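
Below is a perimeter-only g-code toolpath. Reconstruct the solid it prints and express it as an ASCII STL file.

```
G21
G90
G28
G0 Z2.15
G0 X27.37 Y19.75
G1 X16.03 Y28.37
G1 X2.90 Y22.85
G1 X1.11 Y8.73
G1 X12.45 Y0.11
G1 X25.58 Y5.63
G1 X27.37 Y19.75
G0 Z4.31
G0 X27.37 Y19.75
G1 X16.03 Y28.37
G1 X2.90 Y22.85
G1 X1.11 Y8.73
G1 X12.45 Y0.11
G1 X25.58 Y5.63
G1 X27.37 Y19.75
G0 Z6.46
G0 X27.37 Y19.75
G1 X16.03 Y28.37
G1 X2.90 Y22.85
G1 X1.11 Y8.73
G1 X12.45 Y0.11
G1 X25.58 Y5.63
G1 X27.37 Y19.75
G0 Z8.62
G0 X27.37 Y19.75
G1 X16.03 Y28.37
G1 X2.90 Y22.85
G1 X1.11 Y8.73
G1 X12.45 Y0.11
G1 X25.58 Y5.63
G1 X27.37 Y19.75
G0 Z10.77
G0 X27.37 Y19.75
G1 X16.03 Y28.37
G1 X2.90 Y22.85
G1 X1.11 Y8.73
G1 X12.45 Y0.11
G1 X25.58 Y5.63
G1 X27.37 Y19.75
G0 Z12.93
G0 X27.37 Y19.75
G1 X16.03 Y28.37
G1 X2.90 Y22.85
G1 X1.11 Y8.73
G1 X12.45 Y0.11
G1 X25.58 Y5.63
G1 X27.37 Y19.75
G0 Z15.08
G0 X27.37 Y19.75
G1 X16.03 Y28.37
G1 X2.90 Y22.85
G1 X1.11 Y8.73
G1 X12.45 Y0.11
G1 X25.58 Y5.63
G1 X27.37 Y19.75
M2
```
solid part
  facet normal 0.0000 0.0000 -1.0000
    outer loop
      vertex 2.90 22.85 0.00
      vertex 16.03 28.37 0.00
      vertex 27.37 19.75 0.00
    endloop
  endfacet
  facet normal 0.0000 0.0000 -1.0000
    outer loop
      vertex 1.11 8.73 0.00
      vertex 2.90 22.85 0.00
      vertex 27.37 19.75 0.00
    endloop
  endfacet
  facet normal 0.0000 0.0000 -1.0000
    outer loop
      vertex 12.45 0.11 0.00
      vertex 1.11 8.73 0.00
      vertex 27.37 19.75 0.00
    endloop
  endfacet
  facet normal 0.0000 0.0000 -1.0000
    outer loop
      vertex 25.58 5.63 0.00
      vertex 12.45 0.11 0.00
      vertex 27.37 19.75 0.00
    endloop
  endfacet
  facet normal 0.0000 0.0000 1.0000
    outer loop
      vertex 27.37 19.75 15.08
      vertex 16.03 28.37 15.08
      vertex 2.90 22.85 15.08
    endloop
  endfacet
  facet normal 0.0000 0.0000 1.0000
    outer loop
      vertex 27.37 19.75 15.08
      vertex 2.90 22.85 15.08
      vertex 1.11 8.73 15.08
    endloop
  endfacet
  facet normal 0.0000 0.0000 1.0000
    outer loop
      vertex 27.37 19.75 15.08
      vertex 1.11 8.73 15.08
      vertex 12.45 0.11 15.08
    endloop
  endfacet
  facet normal 0.0000 0.0000 1.0000
    outer loop
      vertex 27.37 19.75 15.08
      vertex 12.45 0.11 15.08
      vertex 25.58 5.63 15.08
    endloop
  endfacet
  facet normal 0.6052 0.7961 0.0000
    outer loop
      vertex 27.37 19.75 0.00
      vertex 16.03 28.37 0.00
      vertex 16.03 28.37 15.08
    endloop
  endfacet
  facet normal 0.6052 0.7961 0.0000
    outer loop
      vertex 27.37 19.75 0.00
      vertex 16.03 28.37 15.08
      vertex 27.37 19.75 15.08
    endloop
  endfacet
  facet normal -0.3876 0.9218 0.0000
    outer loop
      vertex 16.03 28.37 0.00
      vertex 2.90 22.85 0.00
      vertex 2.90 22.85 15.08
    endloop
  endfacet
  facet normal -0.3876 0.9218 0.0000
    outer loop
      vertex 16.03 28.37 0.00
      vertex 2.90 22.85 15.08
      vertex 16.03 28.37 15.08
    endloop
  endfacet
  facet normal -0.9921 0.1258 0.0000
    outer loop
      vertex 2.90 22.85 0.00
      vertex 1.11 8.73 0.00
      vertex 1.11 8.73 15.08
    endloop
  endfacet
  facet normal -0.9921 0.1258 0.0000
    outer loop
      vertex 2.90 22.85 0.00
      vertex 1.11 8.73 15.08
      vertex 2.90 22.85 15.08
    endloop
  endfacet
  facet normal -0.6052 -0.7961 0.0000
    outer loop
      vertex 1.11 8.73 0.00
      vertex 12.45 0.11 0.00
      vertex 12.45 0.11 15.08
    endloop
  endfacet
  facet normal -0.6052 -0.7961 0.0000
    outer loop
      vertex 1.11 8.73 0.00
      vertex 12.45 0.11 15.08
      vertex 1.11 8.73 15.08
    endloop
  endfacet
  facet normal 0.3876 -0.9218 0.0000
    outer loop
      vertex 12.45 0.11 0.00
      vertex 25.58 5.63 0.00
      vertex 25.58 5.63 15.08
    endloop
  endfacet
  facet normal 0.3876 -0.9218 0.0000
    outer loop
      vertex 12.45 0.11 0.00
      vertex 25.58 5.63 15.08
      vertex 12.45 0.11 15.08
    endloop
  endfacet
  facet normal 0.9921 -0.1258 0.0000
    outer loop
      vertex 25.58 5.63 0.00
      vertex 27.37 19.75 0.00
      vertex 27.37 19.75 15.08
    endloop
  endfacet
  facet normal 0.9921 -0.1258 0.0000
    outer loop
      vertex 25.58 5.63 0.00
      vertex 27.37 19.75 15.08
      vertex 25.58 5.63 15.08
    endloop
  endfacet
endsolid part

The G0 Z moves step by Δz≈2.15 mm. Every layer's G1 loop is the same polygon, so the solid is a straight extrusion of it from z=0 to z≈15.1. Closing with flat bottom and top caps and triangulating gives 20 facets — a regular 6-sided prism (a cylinder approximated with 6 flat sides), circumscribed radius ≈ 14.2 mm, height ≈ 15.1 mm.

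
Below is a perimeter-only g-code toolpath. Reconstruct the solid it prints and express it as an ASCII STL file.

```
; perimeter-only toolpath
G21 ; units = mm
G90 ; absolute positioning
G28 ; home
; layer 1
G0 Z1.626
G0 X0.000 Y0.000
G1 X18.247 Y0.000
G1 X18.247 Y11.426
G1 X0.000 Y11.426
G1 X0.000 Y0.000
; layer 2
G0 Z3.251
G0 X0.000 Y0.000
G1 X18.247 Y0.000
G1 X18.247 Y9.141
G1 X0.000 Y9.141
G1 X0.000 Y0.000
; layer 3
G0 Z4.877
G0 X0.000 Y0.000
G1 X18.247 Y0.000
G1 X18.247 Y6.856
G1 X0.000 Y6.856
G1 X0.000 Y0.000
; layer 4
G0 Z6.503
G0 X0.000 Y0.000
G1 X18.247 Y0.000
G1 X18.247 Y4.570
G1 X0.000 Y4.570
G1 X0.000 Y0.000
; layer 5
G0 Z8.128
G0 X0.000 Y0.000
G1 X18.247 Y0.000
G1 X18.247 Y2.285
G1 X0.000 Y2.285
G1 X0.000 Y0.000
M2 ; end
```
solid part
  facet normal 0.0000 0.0000 -1.0000
    outer loop
      vertex 18.247 13.711 0.000
      vertex 18.247 0.000 0.000
      vertex 0.000 0.000 0.000
    endloop
  endfacet
  facet normal 0.0000 0.0000 -1.0000
    outer loop
      vertex 0.000 13.711 0.000
      vertex 18.247 13.711 0.000
      vertex 0.000 0.000 0.000
    endloop
  endfacet
  facet normal 0.0000 -1.0000 0.0000
    outer loop
      vertex 0.000 0.000 0.000
      vertex 18.247 0.000 0.000
      vertex 18.247 0.000 9.754
    endloop
  endfacet
  facet normal 0.0000 -1.0000 0.0000
    outer loop
      vertex 0.000 0.000 0.000
      vertex 18.247 0.000 9.754
      vertex 0.000 0.000 9.754
    endloop
  endfacet
  facet normal 0.0000 0.5797 0.8148
    outer loop
      vertex 0.000 0.000 9.754
      vertex 18.247 0.000 9.754
      vertex 18.247 13.711 0.000
    endloop
  endfacet
  facet normal 0.0000 0.5797 0.8148
    outer loop
      vertex 0.000 0.000 9.754
      vertex 18.247 13.711 0.000
      vertex 0.000 13.711 0.000
    endloop
  endfacet
  facet normal -1.0000 0.0000 0.0000
    outer loop
      vertex 0.000 0.000 9.754
      vertex 0.000 13.711 0.000
      vertex 0.000 0.000 0.000
    endloop
  endfacet
  facet normal 1.0000 0.0000 0.0000
    outer loop
      vertex 18.247 0.000 0.000
      vertex 18.247 13.711 0.000
      vertex 18.247 0.000 9.754
    endloop
  endfacet
endsolid part

The G0 Z moves step by Δz≈1.626 mm. The G1 loops shrink linearly with z, so the solid tapers from its base footprint up to z≈9.75. Closing with a flat bottom cap and the tapered top and triangulating gives 8 facets — a wedge (ramp): 18.2 × 13.7 mm base, rising to 9.75 mm along the y=0 edge and sloping linearly to z=0 at y=13.7.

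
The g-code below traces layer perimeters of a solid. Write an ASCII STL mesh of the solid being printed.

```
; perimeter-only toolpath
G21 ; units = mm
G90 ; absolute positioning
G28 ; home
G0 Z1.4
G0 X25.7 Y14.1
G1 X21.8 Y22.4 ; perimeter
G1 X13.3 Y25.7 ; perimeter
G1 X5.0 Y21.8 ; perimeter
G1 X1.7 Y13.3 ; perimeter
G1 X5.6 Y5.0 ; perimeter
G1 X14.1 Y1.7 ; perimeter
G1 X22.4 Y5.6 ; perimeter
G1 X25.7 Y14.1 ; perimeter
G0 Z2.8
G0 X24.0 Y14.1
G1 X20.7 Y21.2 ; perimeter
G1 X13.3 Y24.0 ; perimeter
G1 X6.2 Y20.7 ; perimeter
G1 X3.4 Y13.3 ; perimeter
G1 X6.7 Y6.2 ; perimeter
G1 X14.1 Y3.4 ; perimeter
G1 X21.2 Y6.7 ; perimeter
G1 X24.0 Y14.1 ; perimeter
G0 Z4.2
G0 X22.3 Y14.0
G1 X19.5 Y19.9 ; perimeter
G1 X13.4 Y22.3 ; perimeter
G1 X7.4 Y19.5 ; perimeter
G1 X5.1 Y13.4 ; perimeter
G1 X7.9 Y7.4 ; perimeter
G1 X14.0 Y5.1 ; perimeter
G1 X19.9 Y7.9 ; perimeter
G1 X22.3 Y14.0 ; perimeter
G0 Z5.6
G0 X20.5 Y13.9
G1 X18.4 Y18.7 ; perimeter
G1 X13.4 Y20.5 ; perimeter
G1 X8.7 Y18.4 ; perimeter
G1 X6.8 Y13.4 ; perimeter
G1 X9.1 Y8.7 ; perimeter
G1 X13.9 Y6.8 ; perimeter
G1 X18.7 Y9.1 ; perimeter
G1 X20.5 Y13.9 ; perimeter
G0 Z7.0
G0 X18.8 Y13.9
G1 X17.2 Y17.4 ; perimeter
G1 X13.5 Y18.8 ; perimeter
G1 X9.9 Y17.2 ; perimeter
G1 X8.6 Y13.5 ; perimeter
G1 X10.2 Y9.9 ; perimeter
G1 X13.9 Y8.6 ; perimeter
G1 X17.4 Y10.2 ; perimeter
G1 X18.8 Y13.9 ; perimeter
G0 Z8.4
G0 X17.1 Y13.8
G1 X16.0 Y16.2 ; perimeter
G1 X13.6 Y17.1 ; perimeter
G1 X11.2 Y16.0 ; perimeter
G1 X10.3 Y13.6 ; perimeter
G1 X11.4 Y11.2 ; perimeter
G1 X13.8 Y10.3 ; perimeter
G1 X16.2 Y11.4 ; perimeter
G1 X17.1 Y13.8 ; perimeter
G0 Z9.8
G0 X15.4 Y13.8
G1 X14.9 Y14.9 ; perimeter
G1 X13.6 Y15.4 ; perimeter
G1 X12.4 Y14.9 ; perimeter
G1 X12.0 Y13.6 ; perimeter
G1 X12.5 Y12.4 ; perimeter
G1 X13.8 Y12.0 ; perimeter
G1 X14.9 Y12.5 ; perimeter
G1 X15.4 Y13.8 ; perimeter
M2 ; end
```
solid part
  facet normal 0.0000 0.0000 -1.0000
    outer loop
      vertex 13.2 27.4 0.0
      vertex 23.0 23.7 0.0
      vertex 27.4 14.2 0.0
    endloop
  endfacet
  facet normal 0.0000 0.0000 -1.0000
    outer loop
      vertex 3.7 23.0 0.0
      vertex 13.2 27.4 0.0
      vertex 27.4 14.2 0.0
    endloop
  endfacet
  facet normal 0.0000 0.0000 -1.0000
    outer loop
      vertex 0.0 13.2 0.0
      vertex 3.7 23.0 0.0
      vertex 27.4 14.2 0.0
    endloop
  endfacet
  facet normal 0.0000 0.0000 -1.0000
    outer loop
      vertex 4.4 3.7 0.0
      vertex 0.0 13.2 0.0
      vertex 27.4 14.2 0.0
    endloop
  endfacet
  facet normal 0.0000 0.0000 -1.0000
    outer loop
      vertex 14.2 0.0 0.0
      vertex 4.4 3.7 0.0
      vertex 27.4 14.2 0.0
    endloop
  endfacet
  facet normal 0.0000 0.0000 -1.0000
    outer loop
      vertex 23.7 4.4 0.0
      vertex 14.2 0.0 0.0
      vertex 27.4 14.2 0.0
    endloop
  endfacet
  facet normal 0.6017 0.2787 0.7485
    outer loop
      vertex 27.4 14.2 0.0
      vertex 23.0 23.7 0.0
      vertex 13.7 13.7 11.2
    endloop
  endfacet
  facet normal 0.2342 0.6204 0.7485
    outer loop
      vertex 23.0 23.7 0.0
      vertex 13.2 27.4 0.0
      vertex 13.7 13.7 11.2
    endloop
  endfacet
  facet normal -0.2787 0.6017 0.7485
    outer loop
      vertex 13.2 27.4 0.0
      vertex 3.7 23.0 0.0
      vertex 13.7 13.7 11.2
    endloop
  endfacet
  facet normal -0.6204 0.2342 0.7485
    outer loop
      vertex 3.7 23.0 0.0
      vertex 0.0 13.2 0.0
      vertex 13.7 13.7 11.2
    endloop
  endfacet
  facet normal -0.6017 -0.2787 0.7485
    outer loop
      vertex 0.0 13.2 0.0
      vertex 4.4 3.7 0.0
      vertex 13.7 13.7 11.2
    endloop
  endfacet
  facet normal -0.2342 -0.6204 0.7485
    outer loop
      vertex 4.4 3.7 0.0
      vertex 14.2 0.0 0.0
      vertex 13.7 13.7 11.2
    endloop
  endfacet
  facet normal 0.2787 -0.6017 0.7485
    outer loop
      vertex 14.2 0.0 0.0
      vertex 23.7 4.4 0.0
      vertex 13.7 13.7 11.2
    endloop
  endfacet
  facet normal 0.6204 -0.2342 0.7485
    outer loop
      vertex 23.7 4.4 0.0
      vertex 27.4 14.2 0.0
      vertex 13.7 13.7 11.2
    endloop
  endfacet
endsolid part

The G0 Z moves step by Δz≈1.4 mm. The G1 loops shrink linearly with z, so the solid tapers from its base footprint up to z≈11.2. Closing with a flat bottom cap and the tapered top and triangulating gives 14 facets — a regular 8-sided pyramid, base circumscribed radius ≈ 13.7 mm, apex at z ≈ 11.2 mm.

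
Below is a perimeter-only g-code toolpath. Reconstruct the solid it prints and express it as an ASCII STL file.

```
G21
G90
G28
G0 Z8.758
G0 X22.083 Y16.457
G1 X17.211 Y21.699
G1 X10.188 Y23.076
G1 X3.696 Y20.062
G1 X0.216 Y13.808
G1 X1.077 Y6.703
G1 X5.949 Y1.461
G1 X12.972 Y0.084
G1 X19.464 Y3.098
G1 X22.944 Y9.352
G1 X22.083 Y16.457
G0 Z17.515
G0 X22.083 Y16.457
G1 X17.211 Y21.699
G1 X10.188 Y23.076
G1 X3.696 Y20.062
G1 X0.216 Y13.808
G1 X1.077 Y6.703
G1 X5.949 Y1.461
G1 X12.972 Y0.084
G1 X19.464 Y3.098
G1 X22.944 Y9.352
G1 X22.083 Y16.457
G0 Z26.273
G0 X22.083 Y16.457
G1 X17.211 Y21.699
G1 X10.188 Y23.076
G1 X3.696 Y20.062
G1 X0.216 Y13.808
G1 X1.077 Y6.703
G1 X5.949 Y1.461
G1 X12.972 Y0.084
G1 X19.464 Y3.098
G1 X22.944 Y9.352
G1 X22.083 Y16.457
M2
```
solid part
  facet normal 0.0000 0.0000 -1.0000
    outer loop
      vertex 10.188 23.076 0.000
      vertex 17.211 21.699 0.000
      vertex 22.083 16.457 0.000
    endloop
  endfacet
  facet normal 0.0000 0.0000 -1.0000
    outer loop
      vertex 3.696 20.062 0.000
      vertex 10.188 23.076 0.000
      vertex 22.083 16.457 0.000
    endloop
  endfacet
  facet normal 0.0000 0.0000 -1.0000
    outer loop
      vertex 0.216 13.808 0.000
      vertex 3.696 20.062 0.000
      vertex 22.083 16.457 0.000
    endloop
  endfacet
  facet normal 0.0000 0.0000 -1.0000
    outer loop
      vertex 1.077 6.703 0.000
      vertex 0.216 13.808 0.000
      vertex 22.083 16.457 0.000
    endloop
  endfacet
  facet normal 0.0000 0.0000 -1.0000
    outer loop
      vertex 5.949 1.461 0.000
      vertex 1.077 6.703 0.000
      vertex 22.083 16.457 0.000
    endloop
  endfacet
  facet normal 0.0000 0.0000 -1.0000
    outer loop
      vertex 12.972 0.084 0.000
      vertex 5.949 1.461 0.000
      vertex 22.083 16.457 0.000
    endloop
  endfacet
  facet normal 0.0000 0.0000 -1.0000
    outer loop
      vertex 19.464 3.098 0.000
      vertex 12.972 0.084 0.000
      vertex 22.083 16.457 0.000
    endloop
  endfacet
  facet normal 0.0000 0.0000 -1.0000
    outer loop
      vertex 22.944 9.352 0.000
      vertex 19.464 3.098 0.000
      vertex 22.083 16.457 0.000
    endloop
  endfacet
  facet normal 0.0000 0.0000 1.0000
    outer loop
      vertex 22.083 16.457 26.273
      vertex 17.211 21.699 26.273
      vertex 10.188 23.076 26.273
    endloop
  endfacet
  facet normal 0.0000 0.0000 1.0000
    outer loop
      vertex 22.083 16.457 26.273
      vertex 10.188 23.076 26.273
      vertex 3.696 20.062 26.273
    endloop
  endfacet
  facet normal 0.0000 0.0000 1.0000
    outer loop
      vertex 22.083 16.457 26.273
      vertex 3.696 20.062 26.273
      vertex 0.216 13.808 26.273
    endloop
  endfacet
  facet normal 0.0000 0.0000 1.0000
    outer loop
      vertex 22.083 16.457 26.273
      vertex 0.216 13.808 26.273
      vertex 1.077 6.703 26.273
    endloop
  endfacet
  facet normal 0.0000 0.0000 1.0000
    outer loop
      vertex 22.083 16.457 26.273
      vertex 1.077 6.703 26.273
      vertex 5.949 1.461 26.273
    endloop
  endfacet
  facet normal 0.0000 0.0000 1.0000
    outer loop
      vertex 22.083 16.457 26.273
      vertex 5.949 1.461 26.273
      vertex 12.972 0.084 26.273
    endloop
  endfacet
  facet normal 0.0000 0.0000 1.0000
    outer loop
      vertex 22.083 16.457 26.273
      vertex 12.972 0.084 26.273
      vertex 19.464 3.098 26.273
    endloop
  endfacet
  facet normal 0.0000 0.0000 1.0000
    outer loop
      vertex 22.083 16.457 26.273
      vertex 19.464 3.098 26.273
      vertex 22.944 9.352 26.273
    endloop
  endfacet
  facet normal 0.7325 0.6808 0.0000
    outer loop
      vertex 22.083 16.457 0.000
      vertex 17.211 21.699 0.000
      vertex 17.211 21.699 26.273
    endloop
  endfacet
  facet normal 0.7325 0.6808 0.0000
    outer loop
      vertex 22.083 16.457 0.000
      vertex 17.211 21.699 26.273
      vertex 22.083 16.457 26.273
    endloop
  endfacet
  facet normal 0.1924 0.9813 0.0000
    outer loop
      vertex 17.211 21.699 0.000
      vertex 10.188 23.076 0.000
      vertex 10.188 23.076 26.273
    endloop
  endfacet
  facet normal 0.1924 0.9813 0.0000
    outer loop
      vertex 17.211 21.699 0.000
      vertex 10.188 23.076 26.273
      vertex 17.211 21.699 26.273
    endloop
  endfacet
  facet normal -0.4211 0.9070 0.0000
    outer loop
      vertex 10.188 23.076 0.000
      vertex 3.696 20.062 0.000
      vertex 3.696 20.062 26.273
    endloop
  endfacet
  facet normal -0.4211 0.9070 0.0000
    outer loop
      vertex 10.188 23.076 0.000
      vertex 3.696 20.062 26.273
      vertex 10.188 23.076 26.273
    endloop
  endfacet
  facet normal -0.8738 0.4862 0.0000
    outer loop
      vertex 3.696 20.062 0.000
      vertex 0.216 13.808 0.000
      vertex 0.216 13.808 26.273
    endloop
  endfacet
  facet normal -0.8738 0.4862 0.0000
    outer loop
      vertex 3.696 20.062 0.000
      vertex 0.216 13.808 26.273
      vertex 3.696 20.062 26.273
    endloop
  endfacet
  facet normal -0.9927 -0.1203 0.0000
    outer loop
      vertex 0.216 13.808 0.000
      vertex 1.077 6.703 0.000
      vertex 1.077 6.703 26.273
    endloop
  endfacet
  facet normal -0.9927 -0.1203 0.0000
    outer loop
      vertex 0.216 13.808 0.000
      vertex 1.077 6.703 26.273
      vertex 0.216 13.808 26.273
    endloop
  endfacet
  facet normal -0.7325 -0.6808 0.0000
    outer loop
      vertex 1.077 6.703 0.000
      vertex 5.949 1.461 0.000
      vertex 5.949 1.461 26.273
    endloop
  endfacet
  facet normal -0.7325 -0.6808 0.0000
    outer loop
      vertex 1.077 6.703 0.000
      vertex 5.949 1.461 26.273
      vertex 1.077 6.703 26.273
    endloop
  endfacet
  facet normal -0.1924 -0.9813 0.0000
    outer loop
      vertex 5.949 1.461 0.000
      vertex 12.972 0.084 0.000
      vertex 12.972 0.084 26.273
    endloop
  endfacet
  facet normal -0.1924 -0.9813 0.0000
    outer loop
      vertex 5.949 1.461 0.000
      vertex 12.972 0.084 26.273
      vertex 5.949 1.461 26.273
    endloop
  endfacet
  facet normal 0.4211 -0.9070 0.0000
    outer loop
      vertex 12.972 0.084 0.000
      vertex 19.464 3.098 0.000
      vertex 19.464 3.098 26.273
    endloop
  endfacet
  facet normal 0.4211 -0.9070 0.0000
    outer loop
      vertex 12.972 0.084 0.000
      vertex 19.464 3.098 26.273
      vertex 12.972 0.084 26.273
    endloop
  endfacet
  facet normal 0.8738 -0.4862 0.0000
    outer loop
      vertex 19.464 3.098 0.000
      vertex 22.944 9.352 0.000
      vertex 22.944 9.352 26.273
    endloop
  endfacet
  facet normal 0.8738 -0.4862 0.0000
    outer loop
      vertex 19.464 3.098 0.000
      vertex 22.944 9.352 26.273
      vertex 19.464 3.098 26.273
    endloop
  endfacet
  facet normal 0.9927 0.1203 0.0000
    outer loop
      vertex 22.944 9.352 0.000
      vertex 22.083 16.457 0.000
      vertex 22.083 16.457 26.273
    endloop
  endfacet
  facet normal 0.9927 0.1203 0.0000
    outer loop
      vertex 22.944 9.352 0.000
      vertex 22.083 16.457 26.273
      vertex 22.944 9.352 26.273
    endloop
  endfacet
endsolid part

The G0 Z moves step by Δz≈8.758 mm. Every layer's G1 loop is the same polygon, so the solid is a straight extrusion of it from z=0 to z≈26.3. Closing with flat bottom and top caps and triangulating gives 36 facets — a regular 10-sided prism (a cylinder approximated with 10 flat sides), circumscribed radius ≈ 11.6 mm, height ≈ 26.3 mm.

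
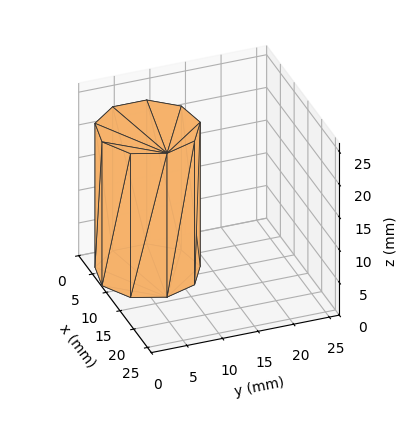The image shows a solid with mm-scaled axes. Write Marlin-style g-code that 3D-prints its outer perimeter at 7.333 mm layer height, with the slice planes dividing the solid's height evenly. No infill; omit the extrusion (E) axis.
Reading the render: the shape is a regular 9-sided prism (a cylinder approximated with 9 flat sides), circumscribed radius ≈ 7 mm, height ≈ 22 mm (dimensions read to the nearest mm from the axis ticks). For the g-code, the solid's height is divided into equal slices at the stated Δz and each level perimeter traced with G1 moves after a G0 lift.

; perimeter-only toolpath
G21 ; units = mm
G90 ; absolute positioning
G28 ; home
; layer 1
G0 Z7.333
G0 X14.000 Y7.000
G1 X12.362 Y11.500
G1 X8.216 Y13.894
G1 X3.500 Y13.062
G1 X0.422 Y9.394
G1 X0.422 Y4.606
G1 X3.500 Y0.938
G1 X8.216 Y0.106
G1 X12.362 Y2.500
G1 X14.000 Y7.000
; layer 2
G0 Z14.667
G0 X14.000 Y7.000
G1 X12.362 Y11.500
G1 X8.216 Y13.894
G1 X3.500 Y13.062
G1 X0.422 Y9.394
G1 X0.422 Y4.606
G1 X3.500 Y0.938
G1 X8.216 Y0.106
G1 X12.362 Y2.500
G1 X14.000 Y7.000
; layer 3
G0 Z22.000
G0 X14.000 Y7.000
G1 X12.362 Y11.500
G1 X8.216 Y13.894
G1 X3.500 Y13.062
G1 X0.422 Y9.394
G1 X0.422 Y4.606
G1 X3.500 Y0.938
G1 X8.216 Y0.106
G1 X12.362 Y2.500
G1 X14.000 Y7.000
M2 ; end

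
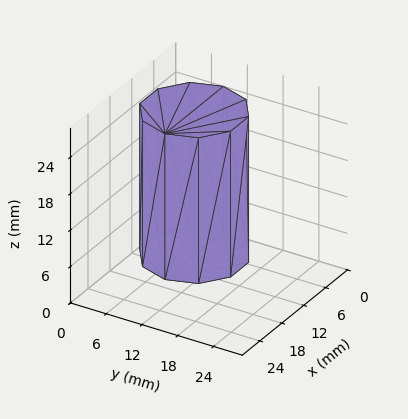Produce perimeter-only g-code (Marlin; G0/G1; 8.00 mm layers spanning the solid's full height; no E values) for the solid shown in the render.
Reading the render: the shape is a regular 10-sided prism (a cylinder approximated with 10 flat sides), circumscribed radius ≈ 8 mm, height ≈ 24 mm (dimensions read to the nearest mm from the axis ticks). For the g-code, the solid's height is divided into equal slices at the stated Δz and each level perimeter traced with G1 moves after a G0 lift.

; perimeter-only toolpath
G21 ; units = mm
G90 ; absolute positioning
G28 ; home
; layer 1
G0 Z8.00
G0 X16.00 Y8.00
G1 X14.47 Y12.70
G1 X10.47 Y15.61
G1 X5.53 Y15.61
G1 X1.53 Y12.70
G1 X0.00 Y8.00
G1 X1.53 Y3.30
G1 X5.53 Y0.39
G1 X10.47 Y0.39
G1 X14.47 Y3.30
G1 X16.00 Y8.00
; layer 2
G0 Z16.00
G0 X16.00 Y8.00
G1 X14.47 Y12.70
G1 X10.47 Y15.61
G1 X5.53 Y15.61
G1 X1.53 Y12.70
G1 X0.00 Y8.00
G1 X1.53 Y3.30
G1 X5.53 Y0.39
G1 X10.47 Y0.39
G1 X14.47 Y3.30
G1 X16.00 Y8.00
; layer 3
G0 Z24.00
G0 X16.00 Y8.00
G1 X14.47 Y12.70
G1 X10.47 Y15.61
G1 X5.53 Y15.61
G1 X1.53 Y12.70
G1 X0.00 Y8.00
G1 X1.53 Y3.30
G1 X5.53 Y0.39
G1 X10.47 Y0.39
G1 X14.47 Y3.30
G1 X16.00 Y8.00
M2 ; end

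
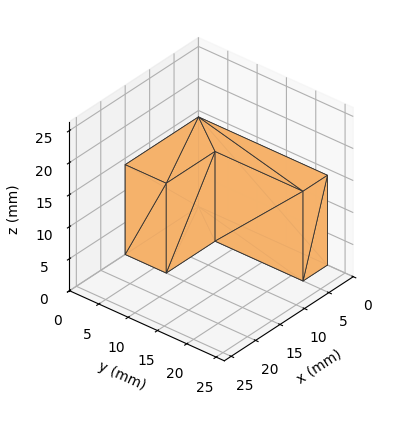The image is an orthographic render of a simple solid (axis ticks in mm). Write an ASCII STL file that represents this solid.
Reading the render: the shape is an L-shaped prism: outer 15 × 22 mm, arm thicknesses ≈ 7 mm (horizontal) and 5 mm (vertical), extruded 14 mm in z (dimensions read to the nearest mm from the axis ticks). For the STL, each face is triangulated and given an outward normal.

solid part
  facet normal 0.0000 0.0000 -1.0000
    outer loop
      vertex 15.00 7.00 0.00
      vertex 15.00 0.00 0.00
      vertex 0.00 0.00 0.00
    endloop
  endfacet
  facet normal 0.0000 0.0000 -1.0000
    outer loop
      vertex 5.00 7.00 0.00
      vertex 15.00 7.00 0.00
      vertex 0.00 0.00 0.00
    endloop
  endfacet
  facet normal 0.0000 0.0000 -1.0000
    outer loop
      vertex 5.00 22.00 0.00
      vertex 5.00 7.00 0.00
      vertex 0.00 0.00 0.00
    endloop
  endfacet
  facet normal 0.0000 0.0000 -1.0000
    outer loop
      vertex 0.00 22.00 0.00
      vertex 5.00 22.00 0.00
      vertex 0.00 0.00 0.00
    endloop
  endfacet
  facet normal 0.0000 0.0000 1.0000
    outer loop
      vertex 0.00 0.00 14.00
      vertex 15.00 0.00 14.00
      vertex 15.00 7.00 14.00
    endloop
  endfacet
  facet normal 0.0000 0.0000 1.0000
    outer loop
      vertex 0.00 0.00 14.00
      vertex 15.00 7.00 14.00
      vertex 5.00 7.00 14.00
    endloop
  endfacet
  facet normal 0.0000 0.0000 1.0000
    outer loop
      vertex 0.00 0.00 14.00
      vertex 5.00 7.00 14.00
      vertex 5.00 22.00 14.00
    endloop
  endfacet
  facet normal 0.0000 0.0000 1.0000
    outer loop
      vertex 0.00 0.00 14.00
      vertex 5.00 22.00 14.00
      vertex 0.00 22.00 14.00
    endloop
  endfacet
  facet normal 0.0000 -1.0000 0.0000
    outer loop
      vertex 0.00 0.00 0.00
      vertex 15.00 0.00 0.00
      vertex 15.00 0.00 14.00
    endloop
  endfacet
  facet normal 0.0000 -1.0000 0.0000
    outer loop
      vertex 0.00 0.00 0.00
      vertex 15.00 0.00 14.00
      vertex 0.00 0.00 14.00
    endloop
  endfacet
  facet normal 1.0000 0.0000 0.0000
    outer loop
      vertex 15.00 0.00 0.00
      vertex 15.00 7.00 0.00
      vertex 15.00 7.00 14.00
    endloop
  endfacet
  facet normal 1.0000 0.0000 0.0000
    outer loop
      vertex 15.00 0.00 0.00
      vertex 15.00 7.00 14.00
      vertex 15.00 0.00 14.00
    endloop
  endfacet
  facet normal 0.0000 1.0000 0.0000
    outer loop
      vertex 15.00 7.00 0.00
      vertex 5.00 7.00 0.00
      vertex 5.00 7.00 14.00
    endloop
  endfacet
  facet normal 0.0000 1.0000 0.0000
    outer loop
      vertex 15.00 7.00 0.00
      vertex 5.00 7.00 14.00
      vertex 15.00 7.00 14.00
    endloop
  endfacet
  facet normal 1.0000 0.0000 0.0000
    outer loop
      vertex 5.00 7.00 0.00
      vertex 5.00 22.00 0.00
      vertex 5.00 22.00 14.00
    endloop
  endfacet
  facet normal 1.0000 0.0000 0.0000
    outer loop
      vertex 5.00 7.00 0.00
      vertex 5.00 22.00 14.00
      vertex 5.00 7.00 14.00
    endloop
  endfacet
  facet normal 0.0000 1.0000 0.0000
    outer loop
      vertex 5.00 22.00 0.00
      vertex 0.00 22.00 0.00
      vertex 0.00 22.00 14.00
    endloop
  endfacet
  facet normal 0.0000 1.0000 0.0000
    outer loop
      vertex 5.00 22.00 0.00
      vertex 0.00 22.00 14.00
      vertex 5.00 22.00 14.00
    endloop
  endfacet
  facet normal -1.0000 0.0000 0.0000
    outer loop
      vertex 0.00 22.00 0.00
      vertex 0.00 0.00 0.00
      vertex 0.00 0.00 14.00
    endloop
  endfacet
  facet normal -1.0000 0.0000 0.0000
    outer loop
      vertex 0.00 22.00 0.00
      vertex 0.00 0.00 14.00
      vertex 0.00 22.00 14.00
    endloop
  endfacet
endsolid part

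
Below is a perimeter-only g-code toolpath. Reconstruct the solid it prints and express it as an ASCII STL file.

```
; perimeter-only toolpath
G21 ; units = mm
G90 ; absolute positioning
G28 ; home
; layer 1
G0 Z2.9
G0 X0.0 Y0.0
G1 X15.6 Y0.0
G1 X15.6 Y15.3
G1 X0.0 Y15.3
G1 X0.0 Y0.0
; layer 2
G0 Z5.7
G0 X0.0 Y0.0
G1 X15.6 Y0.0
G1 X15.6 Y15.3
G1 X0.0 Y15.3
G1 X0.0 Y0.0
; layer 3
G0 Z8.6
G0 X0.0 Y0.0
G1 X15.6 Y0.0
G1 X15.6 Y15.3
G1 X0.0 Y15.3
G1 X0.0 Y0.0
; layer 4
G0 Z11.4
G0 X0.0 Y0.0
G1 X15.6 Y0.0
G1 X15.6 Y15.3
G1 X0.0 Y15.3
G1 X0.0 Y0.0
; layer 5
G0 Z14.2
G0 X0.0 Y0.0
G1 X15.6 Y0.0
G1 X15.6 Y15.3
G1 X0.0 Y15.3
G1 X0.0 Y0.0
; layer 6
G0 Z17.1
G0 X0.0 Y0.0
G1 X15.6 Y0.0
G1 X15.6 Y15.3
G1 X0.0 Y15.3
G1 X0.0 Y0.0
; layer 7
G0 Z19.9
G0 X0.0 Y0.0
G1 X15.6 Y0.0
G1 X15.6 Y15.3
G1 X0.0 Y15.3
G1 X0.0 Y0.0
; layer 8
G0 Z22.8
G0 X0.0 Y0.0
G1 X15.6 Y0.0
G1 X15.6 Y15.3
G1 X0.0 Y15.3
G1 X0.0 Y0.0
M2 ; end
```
solid part
  facet normal 0.0000 0.0000 -1.0000
    outer loop
      vertex 15.6 15.3 0.0
      vertex 15.6 0.0 0.0
      vertex 0.0 0.0 0.0
    endloop
  endfacet
  facet normal 0.0000 0.0000 -1.0000
    outer loop
      vertex 0.0 15.3 0.0
      vertex 15.6 15.3 0.0
      vertex 0.0 0.0 0.0
    endloop
  endfacet
  facet normal 0.0000 0.0000 1.0000
    outer loop
      vertex 0.0 0.0 22.8
      vertex 15.6 0.0 22.8
      vertex 15.6 15.3 22.8
    endloop
  endfacet
  facet normal 0.0000 0.0000 1.0000
    outer loop
      vertex 0.0 0.0 22.8
      vertex 15.6 15.3 22.8
      vertex 0.0 15.3 22.8
    endloop
  endfacet
  facet normal 0.0000 -1.0000 0.0000
    outer loop
      vertex 0.0 0.0 0.0
      vertex 15.6 0.0 0.0
      vertex 15.6 0.0 22.8
    endloop
  endfacet
  facet normal 0.0000 -1.0000 0.0000
    outer loop
      vertex 0.0 0.0 0.0
      vertex 15.6 0.0 22.8
      vertex 0.0 0.0 22.8
    endloop
  endfacet
  facet normal 0.0000 1.0000 0.0000
    outer loop
      vertex 15.6 15.3 22.8
      vertex 15.6 15.3 0.0
      vertex 0.0 15.3 0.0
    endloop
  endfacet
  facet normal 0.0000 1.0000 0.0000
    outer loop
      vertex 0.0 15.3 22.8
      vertex 15.6 15.3 22.8
      vertex 0.0 15.3 0.0
    endloop
  endfacet
  facet normal -1.0000 0.0000 0.0000
    outer loop
      vertex 0.0 15.3 22.8
      vertex 0.0 15.3 0.0
      vertex 0.0 0.0 0.0
    endloop
  endfacet
  facet normal -1.0000 0.0000 0.0000
    outer loop
      vertex 0.0 0.0 22.8
      vertex 0.0 15.3 22.8
      vertex 0.0 0.0 0.0
    endloop
  endfacet
  facet normal 1.0000 0.0000 0.0000
    outer loop
      vertex 15.6 0.0 0.0
      vertex 15.6 15.3 0.0
      vertex 15.6 15.3 22.8
    endloop
  endfacet
  facet normal 1.0000 0.0000 0.0000
    outer loop
      vertex 15.6 0.0 0.0
      vertex 15.6 15.3 22.8
      vertex 15.6 0.0 22.8
    endloop
  endfacet
endsolid part

The G0 Z moves step by Δz≈2.9 mm. Every layer's G1 loop is the same polygon, so the solid is a straight extrusion of it from z=0 to z≈22.8. Closing with flat bottom and top caps and triangulating gives 12 facets — a rectangular box, roughly 15.6 × 15.3 mm footprint and 22.8 mm tall.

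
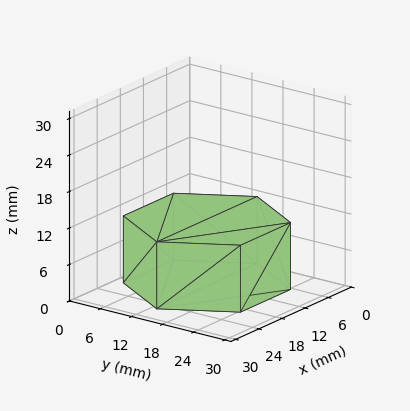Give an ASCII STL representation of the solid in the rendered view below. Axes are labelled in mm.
Reading the render: the shape is a regular 6-sided prism (a cylinder approximated with 6 flat sides), circumscribed radius ≈ 13 mm, height ≈ 11 mm (dimensions read to the nearest mm from the axis ticks). For the STL, each face is triangulated and given an outward normal.

solid part
  facet normal 0.0000 0.0000 -1.0000
    outer loop
      vertex 6.5 24.3 0.0
      vertex 19.5 24.3 0.0
      vertex 26.0 13.0 0.0
    endloop
  endfacet
  facet normal 0.0000 0.0000 -1.0000
    outer loop
      vertex 0.0 13.0 0.0
      vertex 6.5 24.3 0.0
      vertex 26.0 13.0 0.0
    endloop
  endfacet
  facet normal 0.0000 0.0000 -1.0000
    outer loop
      vertex 6.5 1.7 0.0
      vertex 0.0 13.0 0.0
      vertex 26.0 13.0 0.0
    endloop
  endfacet
  facet normal 0.0000 0.0000 -1.0000
    outer loop
      vertex 19.5 1.7 0.0
      vertex 6.5 1.7 0.0
      vertex 26.0 13.0 0.0
    endloop
  endfacet
  facet normal 0.0000 0.0000 1.0000
    outer loop
      vertex 26.0 13.0 11.0
      vertex 19.5 24.3 11.0
      vertex 6.5 24.3 11.0
    endloop
  endfacet
  facet normal 0.0000 0.0000 1.0000
    outer loop
      vertex 26.0 13.0 11.0
      vertex 6.5 24.3 11.0
      vertex 0.0 13.0 11.0
    endloop
  endfacet
  facet normal 0.0000 0.0000 1.0000
    outer loop
      vertex 26.0 13.0 11.0
      vertex 0.0 13.0 11.0
      vertex 6.5 1.7 11.0
    endloop
  endfacet
  facet normal 0.0000 0.0000 1.0000
    outer loop
      vertex 26.0 13.0 11.0
      vertex 6.5 1.7 11.0
      vertex 19.5 1.7 11.0
    endloop
  endfacet
  facet normal 0.8668 0.4986 0.0000
    outer loop
      vertex 26.0 13.0 0.0
      vertex 19.5 24.3 0.0
      vertex 19.5 24.3 11.0
    endloop
  endfacet
  facet normal 0.8668 0.4986 0.0000
    outer loop
      vertex 26.0 13.0 0.0
      vertex 19.5 24.3 11.0
      vertex 26.0 13.0 11.0
    endloop
  endfacet
  facet normal 0.0000 1.0000 0.0000
    outer loop
      vertex 19.5 24.3 0.0
      vertex 6.5 24.3 0.0
      vertex 6.5 24.3 11.0
    endloop
  endfacet
  facet normal 0.0000 1.0000 0.0000
    outer loop
      vertex 19.5 24.3 0.0
      vertex 6.5 24.3 11.0
      vertex 19.5 24.3 11.0
    endloop
  endfacet
  facet normal -0.8668 0.4986 0.0000
    outer loop
      vertex 6.5 24.3 0.0
      vertex 0.0 13.0 0.0
      vertex 0.0 13.0 11.0
    endloop
  endfacet
  facet normal -0.8668 0.4986 0.0000
    outer loop
      vertex 6.5 24.3 0.0
      vertex 0.0 13.0 11.0
      vertex 6.5 24.3 11.0
    endloop
  endfacet
  facet normal -0.8668 -0.4986 0.0000
    outer loop
      vertex 0.0 13.0 0.0
      vertex 6.5 1.7 0.0
      vertex 6.5 1.7 11.0
    endloop
  endfacet
  facet normal -0.8668 -0.4986 0.0000
    outer loop
      vertex 0.0 13.0 0.0
      vertex 6.5 1.7 11.0
      vertex 0.0 13.0 11.0
    endloop
  endfacet
  facet normal 0.0000 -1.0000 0.0000
    outer loop
      vertex 6.5 1.7 0.0
      vertex 19.5 1.7 0.0
      vertex 19.5 1.7 11.0
    endloop
  endfacet
  facet normal 0.0000 -1.0000 0.0000
    outer loop
      vertex 6.5 1.7 0.0
      vertex 19.5 1.7 11.0
      vertex 6.5 1.7 11.0
    endloop
  endfacet
  facet normal 0.8668 -0.4986 0.0000
    outer loop
      vertex 19.5 1.7 0.0
      vertex 26.0 13.0 0.0
      vertex 26.0 13.0 11.0
    endloop
  endfacet
  facet normal 0.8668 -0.4986 0.0000
    outer loop
      vertex 19.5 1.7 0.0
      vertex 26.0 13.0 11.0
      vertex 19.5 1.7 11.0
    endloop
  endfacet
endsolid part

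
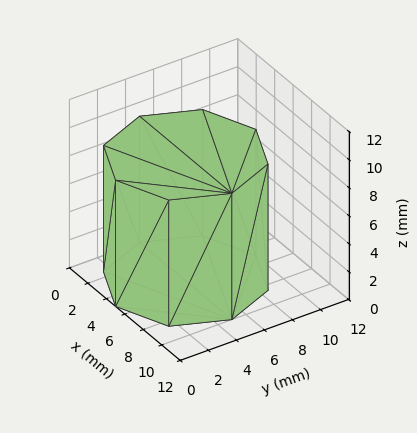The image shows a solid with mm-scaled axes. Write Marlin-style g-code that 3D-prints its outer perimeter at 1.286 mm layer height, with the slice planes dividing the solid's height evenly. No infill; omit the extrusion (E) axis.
Reading the render: the shape is a regular 8-sided prism (a cylinder approximated with 8 flat sides), circumscribed radius ≈ 5 mm, height ≈ 9 mm (dimensions read to the nearest mm from the axis ticks). For the g-code, the solid's height is divided into equal slices at the stated Δz and each level perimeter traced with G1 moves after a G0 lift.

; perimeter-only toolpath
G21 ; units = mm
G90 ; absolute positioning
G28 ; home
; layer 1
G0 Z1.286
G0 X10.000 Y5.000
G1 X8.536 Y8.536
G1 X5.000 Y10.000
G1 X1.464 Y8.536
G1 X0.000 Y5.000
G1 X1.464 Y1.464
G1 X5.000 Y0.000
G1 X8.536 Y1.464
G1 X10.000 Y5.000
; layer 2
G0 Z2.571
G0 X10.000 Y5.000
G1 X8.536 Y8.536
G1 X5.000 Y10.000
G1 X1.464 Y8.536
G1 X0.000 Y5.000
G1 X1.464 Y1.464
G1 X5.000 Y0.000
G1 X8.536 Y1.464
G1 X10.000 Y5.000
; layer 3
G0 Z3.857
G0 X10.000 Y5.000
G1 X8.536 Y8.536
G1 X5.000 Y10.000
G1 X1.464 Y8.536
G1 X0.000 Y5.000
G1 X1.464 Y1.464
G1 X5.000 Y0.000
G1 X8.536 Y1.464
G1 X10.000 Y5.000
; layer 4
G0 Z5.143
G0 X10.000 Y5.000
G1 X8.536 Y8.536
G1 X5.000 Y10.000
G1 X1.464 Y8.536
G1 X0.000 Y5.000
G1 X1.464 Y1.464
G1 X5.000 Y0.000
G1 X8.536 Y1.464
G1 X10.000 Y5.000
; layer 5
G0 Z6.429
G0 X10.000 Y5.000
G1 X8.536 Y8.536
G1 X5.000 Y10.000
G1 X1.464 Y8.536
G1 X0.000 Y5.000
G1 X1.464 Y1.464
G1 X5.000 Y0.000
G1 X8.536 Y1.464
G1 X10.000 Y5.000
; layer 6
G0 Z7.714
G0 X10.000 Y5.000
G1 X8.536 Y8.536
G1 X5.000 Y10.000
G1 X1.464 Y8.536
G1 X0.000 Y5.000
G1 X1.464 Y1.464
G1 X5.000 Y0.000
G1 X8.536 Y1.464
G1 X10.000 Y5.000
; layer 7
G0 Z9.000
G0 X10.000 Y5.000
G1 X8.536 Y8.536
G1 X5.000 Y10.000
G1 X1.464 Y8.536
G1 X0.000 Y5.000
G1 X1.464 Y1.464
G1 X5.000 Y0.000
G1 X8.536 Y1.464
G1 X10.000 Y5.000
M2 ; end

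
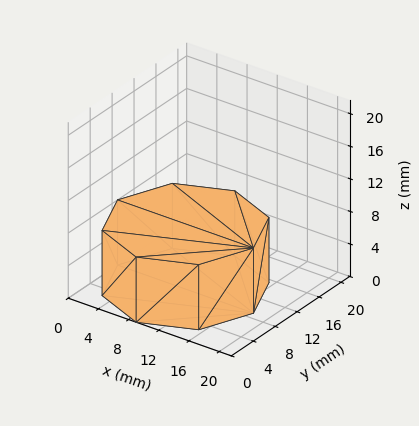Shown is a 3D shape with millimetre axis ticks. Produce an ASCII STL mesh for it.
Reading the render: the shape is a regular 8-sided prism (a cylinder approximated with 8 flat sides), circumscribed radius ≈ 9 mm, height ≈ 8 mm (dimensions read to the nearest mm from the axis ticks). For the STL, each face is triangulated and given an outward normal.

solid part
  facet normal 0.0000 0.0000 -1.0000
    outer loop
      vertex 9.0 18.0 0.0
      vertex 15.4 15.4 0.0
      vertex 18.0 9.0 0.0
    endloop
  endfacet
  facet normal 0.0000 0.0000 -1.0000
    outer loop
      vertex 2.6 15.4 0.0
      vertex 9.0 18.0 0.0
      vertex 18.0 9.0 0.0
    endloop
  endfacet
  facet normal 0.0000 0.0000 -1.0000
    outer loop
      vertex 0.0 9.0 0.0
      vertex 2.6 15.4 0.0
      vertex 18.0 9.0 0.0
    endloop
  endfacet
  facet normal 0.0000 0.0000 -1.0000
    outer loop
      vertex 2.6 2.6 0.0
      vertex 0.0 9.0 0.0
      vertex 18.0 9.0 0.0
    endloop
  endfacet
  facet normal 0.0000 0.0000 -1.0000
    outer loop
      vertex 9.0 0.0 0.0
      vertex 2.6 2.6 0.0
      vertex 18.0 9.0 0.0
    endloop
  endfacet
  facet normal 0.0000 0.0000 -1.0000
    outer loop
      vertex 15.4 2.6 0.0
      vertex 9.0 0.0 0.0
      vertex 18.0 9.0 0.0
    endloop
  endfacet
  facet normal 0.0000 0.0000 1.0000
    outer loop
      vertex 18.0 9.0 8.0
      vertex 15.4 15.4 8.0
      vertex 9.0 18.0 8.0
    endloop
  endfacet
  facet normal 0.0000 0.0000 1.0000
    outer loop
      vertex 18.0 9.0 8.0
      vertex 9.0 18.0 8.0
      vertex 2.6 15.4 8.0
    endloop
  endfacet
  facet normal 0.0000 0.0000 1.0000
    outer loop
      vertex 18.0 9.0 8.0
      vertex 2.6 15.4 8.0
      vertex 0.0 9.0 8.0
    endloop
  endfacet
  facet normal 0.0000 0.0000 1.0000
    outer loop
      vertex 18.0 9.0 8.0
      vertex 0.0 9.0 8.0
      vertex 2.6 2.6 8.0
    endloop
  endfacet
  facet normal 0.0000 0.0000 1.0000
    outer loop
      vertex 18.0 9.0 8.0
      vertex 2.6 2.6 8.0
      vertex 9.0 0.0 8.0
    endloop
  endfacet
  facet normal 0.0000 0.0000 1.0000
    outer loop
      vertex 18.0 9.0 8.0
      vertex 9.0 0.0 8.0
      vertex 15.4 2.6 8.0
    endloop
  endfacet
  facet normal 0.9265 0.3764 0.0000
    outer loop
      vertex 18.0 9.0 0.0
      vertex 15.4 15.4 0.0
      vertex 15.4 15.4 8.0
    endloop
  endfacet
  facet normal 0.9265 0.3764 0.0000
    outer loop
      vertex 18.0 9.0 0.0
      vertex 15.4 15.4 8.0
      vertex 18.0 9.0 8.0
    endloop
  endfacet
  facet normal 0.3764 0.9265 0.0000
    outer loop
      vertex 15.4 15.4 0.0
      vertex 9.0 18.0 0.0
      vertex 9.0 18.0 8.0
    endloop
  endfacet
  facet normal 0.3764 0.9265 0.0000
    outer loop
      vertex 15.4 15.4 0.0
      vertex 9.0 18.0 8.0
      vertex 15.4 15.4 8.0
    endloop
  endfacet
  facet normal -0.3764 0.9265 0.0000
    outer loop
      vertex 9.0 18.0 0.0
      vertex 2.6 15.4 0.0
      vertex 2.6 15.4 8.0
    endloop
  endfacet
  facet normal -0.3764 0.9265 0.0000
    outer loop
      vertex 9.0 18.0 0.0
      vertex 2.6 15.4 8.0
      vertex 9.0 18.0 8.0
    endloop
  endfacet
  facet normal -0.9265 0.3764 0.0000
    outer loop
      vertex 2.6 15.4 0.0
      vertex 0.0 9.0 0.0
      vertex 0.0 9.0 8.0
    endloop
  endfacet
  facet normal -0.9265 0.3764 0.0000
    outer loop
      vertex 2.6 15.4 0.0
      vertex 0.0 9.0 8.0
      vertex 2.6 15.4 8.0
    endloop
  endfacet
  facet normal -0.9265 -0.3764 0.0000
    outer loop
      vertex 0.0 9.0 0.0
      vertex 2.6 2.6 0.0
      vertex 2.6 2.6 8.0
    endloop
  endfacet
  facet normal -0.9265 -0.3764 0.0000
    outer loop
      vertex 0.0 9.0 0.0
      vertex 2.6 2.6 8.0
      vertex 0.0 9.0 8.0
    endloop
  endfacet
  facet normal -0.3764 -0.9265 0.0000
    outer loop
      vertex 2.6 2.6 0.0
      vertex 9.0 0.0 0.0
      vertex 9.0 0.0 8.0
    endloop
  endfacet
  facet normal -0.3764 -0.9265 0.0000
    outer loop
      vertex 2.6 2.6 0.0
      vertex 9.0 0.0 8.0
      vertex 2.6 2.6 8.0
    endloop
  endfacet
  facet normal 0.3764 -0.9265 0.0000
    outer loop
      vertex 9.0 0.0 0.0
      vertex 15.4 2.6 0.0
      vertex 15.4 2.6 8.0
    endloop
  endfacet
  facet normal 0.3764 -0.9265 0.0000
    outer loop
      vertex 9.0 0.0 0.0
      vertex 15.4 2.6 8.0
      vertex 9.0 0.0 8.0
    endloop
  endfacet
  facet normal 0.9265 -0.3764 0.0000
    outer loop
      vertex 15.4 2.6 0.0
      vertex 18.0 9.0 0.0
      vertex 18.0 9.0 8.0
    endloop
  endfacet
  facet normal 0.9265 -0.3764 0.0000
    outer loop
      vertex 15.4 2.6 0.0
      vertex 18.0 9.0 8.0
      vertex 15.4 2.6 8.0
    endloop
  endfacet
endsolid part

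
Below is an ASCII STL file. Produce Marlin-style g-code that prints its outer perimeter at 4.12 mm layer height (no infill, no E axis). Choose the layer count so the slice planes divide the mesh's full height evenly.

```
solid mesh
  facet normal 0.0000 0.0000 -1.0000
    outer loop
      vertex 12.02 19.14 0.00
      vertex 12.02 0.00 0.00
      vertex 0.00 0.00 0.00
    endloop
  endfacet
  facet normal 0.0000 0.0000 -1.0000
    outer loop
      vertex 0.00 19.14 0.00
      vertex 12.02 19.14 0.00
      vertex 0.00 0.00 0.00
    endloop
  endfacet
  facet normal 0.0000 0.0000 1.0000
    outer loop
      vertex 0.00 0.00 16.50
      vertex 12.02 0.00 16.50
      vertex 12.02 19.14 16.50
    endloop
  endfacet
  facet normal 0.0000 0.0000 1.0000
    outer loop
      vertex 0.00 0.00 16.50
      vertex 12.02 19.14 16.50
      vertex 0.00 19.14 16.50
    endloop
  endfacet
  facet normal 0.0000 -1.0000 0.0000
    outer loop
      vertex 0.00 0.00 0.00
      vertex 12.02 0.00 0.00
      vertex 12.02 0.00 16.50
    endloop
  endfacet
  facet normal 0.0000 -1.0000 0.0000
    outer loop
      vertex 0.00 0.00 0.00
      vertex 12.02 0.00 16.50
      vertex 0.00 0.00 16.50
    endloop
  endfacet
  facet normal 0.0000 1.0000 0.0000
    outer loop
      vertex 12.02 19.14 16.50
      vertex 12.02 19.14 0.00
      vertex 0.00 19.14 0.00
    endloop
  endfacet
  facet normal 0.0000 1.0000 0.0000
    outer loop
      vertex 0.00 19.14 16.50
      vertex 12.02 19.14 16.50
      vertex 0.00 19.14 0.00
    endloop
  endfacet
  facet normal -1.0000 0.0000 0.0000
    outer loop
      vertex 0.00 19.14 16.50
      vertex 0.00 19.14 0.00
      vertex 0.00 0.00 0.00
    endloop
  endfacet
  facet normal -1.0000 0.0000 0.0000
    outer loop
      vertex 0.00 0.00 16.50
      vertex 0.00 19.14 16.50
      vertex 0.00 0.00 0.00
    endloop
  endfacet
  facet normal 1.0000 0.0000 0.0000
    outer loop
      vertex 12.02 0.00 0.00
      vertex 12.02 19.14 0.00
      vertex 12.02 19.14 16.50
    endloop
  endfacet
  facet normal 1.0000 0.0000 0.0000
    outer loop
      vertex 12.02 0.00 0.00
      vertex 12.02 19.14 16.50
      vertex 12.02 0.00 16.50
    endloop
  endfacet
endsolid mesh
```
; perimeter-only toolpath
G21 ; units = mm
G90 ; absolute positioning
G28 ; home
; layer 1
G0 Z4.12
G0 X0.00 Y0.00
G1 X12.02 Y0.00
G1 X12.02 Y19.14
G1 X0.00 Y19.14
G1 X0.00 Y0.00
; layer 2
G0 Z8.25
G0 X0.00 Y0.00
G1 X12.02 Y0.00
G1 X12.02 Y19.14
G1 X0.00 Y19.14
G1 X0.00 Y0.00
; layer 3
G0 Z12.38
G0 X0.00 Y0.00
G1 X12.02 Y0.00
G1 X12.02 Y19.14
G1 X0.00 Y19.14
G1 X0.00 Y0.00
; layer 4
G0 Z16.50
G0 X0.00 Y0.00
G1 X12.02 Y0.00
G1 X12.02 Y19.14
G1 X0.00 Y19.14
G1 X0.00 Y0.00
M2 ; end

The solid is a rectangular box, roughly 12 × 19.1 mm footprint and 16.5 mm tall. Slicing at Δz = 4.12 mm — 4 equal slices spanning the solid's height, so layer i sits at z = i·h/4 — gives 4 non-empty perimeters. Each is a 4-segment closed polygon; G0 lifts to the layer z and rapids to the start vertex, then G1 traces the edges.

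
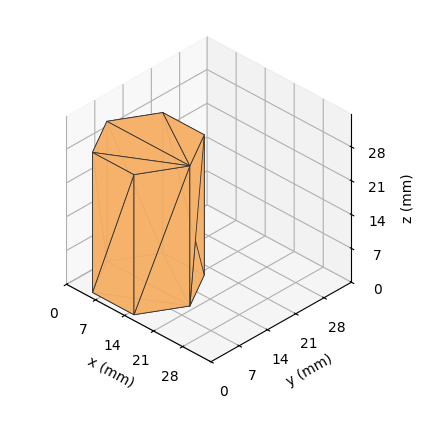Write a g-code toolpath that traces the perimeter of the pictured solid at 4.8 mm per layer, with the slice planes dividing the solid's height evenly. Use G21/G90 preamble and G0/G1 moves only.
Reading the render: the shape is a regular 6-sided prism (a cylinder approximated with 6 flat sides), circumscribed radius ≈ 10 mm, height ≈ 29 mm (dimensions read to the nearest mm from the axis ticks). For the g-code, the solid's height is divided into equal slices at the stated Δz and each level perimeter traced with G1 moves after a G0 lift.

; perimeter-only toolpath
G21 ; units = mm
G90 ; absolute positioning
G28 ; home
; layer 1
G0 Z4.8
G0 X20.0 Y10.0
G1 X15.0 Y18.7
G1 X5.0 Y18.7
G1 X0.0 Y10.0
G1 X5.0 Y1.3
G1 X15.0 Y1.3
G1 X20.0 Y10.0
; layer 2
G0 Z9.7
G0 X20.0 Y10.0
G1 X15.0 Y18.7
G1 X5.0 Y18.7
G1 X0.0 Y10.0
G1 X5.0 Y1.3
G1 X15.0 Y1.3
G1 X20.0 Y10.0
; layer 3
G0 Z14.5
G0 X20.0 Y10.0
G1 X15.0 Y18.7
G1 X5.0 Y18.7
G1 X0.0 Y10.0
G1 X5.0 Y1.3
G1 X15.0 Y1.3
G1 X20.0 Y10.0
; layer 4
G0 Z19.3
G0 X20.0 Y10.0
G1 X15.0 Y18.7
G1 X5.0 Y18.7
G1 X0.0 Y10.0
G1 X5.0 Y1.3
G1 X15.0 Y1.3
G1 X20.0 Y10.0
; layer 5
G0 Z24.2
G0 X20.0 Y10.0
G1 X15.0 Y18.7
G1 X5.0 Y18.7
G1 X0.0 Y10.0
G1 X5.0 Y1.3
G1 X15.0 Y1.3
G1 X20.0 Y10.0
; layer 6
G0 Z29.0
G0 X20.0 Y10.0
G1 X15.0 Y18.7
G1 X5.0 Y18.7
G1 X0.0 Y10.0
G1 X5.0 Y1.3
G1 X15.0 Y1.3
G1 X20.0 Y10.0
M2 ; end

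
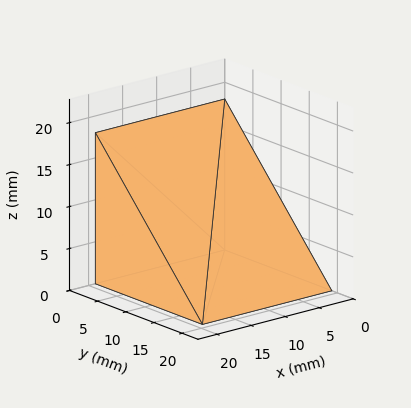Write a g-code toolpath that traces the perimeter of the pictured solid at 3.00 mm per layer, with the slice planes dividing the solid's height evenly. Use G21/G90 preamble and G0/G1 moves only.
Reading the render: the shape is a wedge (ramp): 19 × 19 mm base, rising to 18 mm along the y=0 edge and sloping linearly to z=0 at y=19 (dimensions read to the nearest mm from the axis ticks). For the g-code, the solid's height is divided into equal slices at the stated Δz and each level perimeter traced with G1 moves after a G0 lift.

; perimeter-only toolpath
G21 ; units = mm
G90 ; absolute positioning
G28 ; home
; layer 1
G0 Z3.00
G0 X0.00 Y0.00
G1 X19.00 Y0.00
G1 X19.00 Y15.83
G1 X0.00 Y15.83
G1 X0.00 Y0.00
; layer 2
G0 Z6.00
G0 X0.00 Y0.00
G1 X19.00 Y0.00
G1 X19.00 Y12.67
G1 X0.00 Y12.67
G1 X0.00 Y0.00
; layer 3
G0 Z9.00
G0 X0.00 Y0.00
G1 X19.00 Y0.00
G1 X19.00 Y9.50
G1 X0.00 Y9.50
G1 X0.00 Y0.00
; layer 4
G0 Z12.00
G0 X0.00 Y0.00
G1 X19.00 Y0.00
G1 X19.00 Y6.33
G1 X0.00 Y6.33
G1 X0.00 Y0.00
; layer 5
G0 Z15.00
G0 X0.00 Y0.00
G1 X19.00 Y0.00
G1 X19.00 Y3.17
G1 X0.00 Y3.17
G1 X0.00 Y0.00
M2 ; end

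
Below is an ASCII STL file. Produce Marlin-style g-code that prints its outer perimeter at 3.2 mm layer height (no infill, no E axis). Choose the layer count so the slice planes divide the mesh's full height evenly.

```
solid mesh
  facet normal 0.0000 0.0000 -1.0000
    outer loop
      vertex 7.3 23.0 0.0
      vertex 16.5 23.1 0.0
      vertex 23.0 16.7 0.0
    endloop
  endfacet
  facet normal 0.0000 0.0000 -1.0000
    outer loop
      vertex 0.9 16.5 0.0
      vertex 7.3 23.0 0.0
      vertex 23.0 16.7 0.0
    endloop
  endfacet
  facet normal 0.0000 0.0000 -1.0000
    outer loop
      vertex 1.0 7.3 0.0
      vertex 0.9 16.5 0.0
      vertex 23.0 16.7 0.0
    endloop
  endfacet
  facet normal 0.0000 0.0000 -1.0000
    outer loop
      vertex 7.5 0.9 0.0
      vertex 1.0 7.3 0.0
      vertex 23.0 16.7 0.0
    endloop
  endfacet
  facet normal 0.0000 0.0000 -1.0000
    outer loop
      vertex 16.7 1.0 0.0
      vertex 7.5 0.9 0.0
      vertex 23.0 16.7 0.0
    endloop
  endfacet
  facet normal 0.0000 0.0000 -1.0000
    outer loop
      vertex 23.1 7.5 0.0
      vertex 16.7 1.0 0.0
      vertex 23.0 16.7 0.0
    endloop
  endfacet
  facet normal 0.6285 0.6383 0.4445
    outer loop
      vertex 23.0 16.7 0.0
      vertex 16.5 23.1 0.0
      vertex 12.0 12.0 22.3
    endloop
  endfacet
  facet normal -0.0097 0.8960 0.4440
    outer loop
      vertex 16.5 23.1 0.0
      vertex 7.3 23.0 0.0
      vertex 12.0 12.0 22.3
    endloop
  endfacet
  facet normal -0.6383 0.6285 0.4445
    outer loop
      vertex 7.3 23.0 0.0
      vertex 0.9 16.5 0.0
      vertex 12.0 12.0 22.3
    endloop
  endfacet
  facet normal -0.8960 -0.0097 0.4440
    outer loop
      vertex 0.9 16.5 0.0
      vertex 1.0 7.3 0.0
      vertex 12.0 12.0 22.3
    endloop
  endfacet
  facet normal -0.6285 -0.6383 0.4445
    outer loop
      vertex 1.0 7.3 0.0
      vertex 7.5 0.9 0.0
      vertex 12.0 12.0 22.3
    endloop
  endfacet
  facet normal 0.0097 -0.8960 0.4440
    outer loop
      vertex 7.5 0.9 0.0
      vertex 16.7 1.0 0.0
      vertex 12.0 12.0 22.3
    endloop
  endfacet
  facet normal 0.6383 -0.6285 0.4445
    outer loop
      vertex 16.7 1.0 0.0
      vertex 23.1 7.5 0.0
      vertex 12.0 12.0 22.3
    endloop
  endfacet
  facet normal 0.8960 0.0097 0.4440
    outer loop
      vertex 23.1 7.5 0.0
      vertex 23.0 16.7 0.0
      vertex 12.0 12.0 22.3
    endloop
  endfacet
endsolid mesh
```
; perimeter-only toolpath
G21 ; units = mm
G90 ; absolute positioning
G28 ; home
; layer 1
G0 Z3.2
G0 X21.4 Y16.0
G1 X15.9 Y21.5
G1 X8.0 Y21.4
G1 X2.5 Y15.9
G1 X2.6 Y8.0
G1 X8.1 Y2.5
G1 X16.0 Y2.6
G1 X21.5 Y8.1
G1 X21.4 Y16.0
; layer 2
G0 Z6.4
G0 X19.9 Y15.4
G1 X15.2 Y19.9
G1 X8.6 Y19.9
G1 X4.1 Y15.2
G1 X4.1 Y8.6
G1 X8.8 Y4.1
G1 X15.4 Y4.1
G1 X19.9 Y8.8
G1 X19.9 Y15.4
; layer 3
G0 Z9.6
G0 X18.3 Y14.7
G1 X14.6 Y18.3
G1 X9.3 Y18.3
G1 X5.7 Y14.6
G1 X5.7 Y9.3
G1 X9.4 Y5.7
G1 X14.7 Y5.7
G1 X18.3 Y9.4
G1 X18.3 Y14.7
; layer 4
G0 Z12.7
G0 X16.7 Y14.0
G1 X13.9 Y16.8
G1 X10.0 Y16.7
G1 X7.2 Y13.9
G1 X7.3 Y10.0
G1 X10.1 Y7.2
G1 X14.0 Y7.3
G1 X16.8 Y10.1
G1 X16.7 Y14.0
; layer 5
G0 Z15.9
G0 X15.1 Y13.3
G1 X13.3 Y15.2
G1 X10.7 Y15.1
G1 X8.8 Y13.3
G1 X8.9 Y10.7
G1 X10.7 Y8.8
G1 X13.3 Y8.9
G1 X15.2 Y10.7
G1 X15.1 Y13.3
; layer 6
G0 Z19.1
G0 X13.6 Y12.7
G1 X12.6 Y13.6
G1 X11.3 Y13.6
G1 X10.4 Y12.6
G1 X10.4 Y11.3
G1 X11.4 Y10.4
G1 X12.7 Y10.4
G1 X13.6 Y11.4
G1 X13.6 Y12.7
M2 ; end

The solid is a regular 8-sided pyramid, base circumscribed radius ≈ 12 mm, apex at z ≈ 22.3 mm. Slicing at Δz = 3.2 mm — 7 equal slices spanning the solid's height, so layer i sits at z = i·h/7 — gives 6 non-empty perimeters. Each is a 8-segment closed polygon; G0 lifts to the layer z and rapids to the start vertex, then G1 traces the edges. The cross-section shrinks linearly with z (the slice at the apex is degenerate and omitted).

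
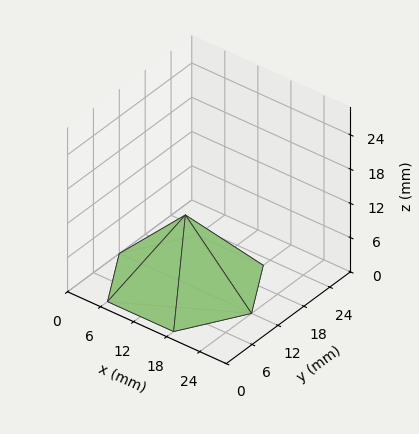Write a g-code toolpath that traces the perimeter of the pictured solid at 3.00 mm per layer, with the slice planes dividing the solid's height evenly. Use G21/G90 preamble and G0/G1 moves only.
Reading the render: the shape is a regular 6-sided pyramid, base circumscribed radius ≈ 12 mm, apex at z ≈ 12 mm (dimensions read to the nearest mm from the axis ticks). For the g-code, the solid's height is divided into equal slices at the stated Δz and each level perimeter traced with G1 moves after a G0 lift.

; perimeter-only toolpath
G21 ; units = mm
G90 ; absolute positioning
G28 ; home
; layer 1
G0 Z3.00
G0 X21.00 Y12.00
G1 X16.50 Y19.79
G1 X7.50 Y19.79
G1 X3.00 Y12.00
G1 X7.50 Y4.21
G1 X16.50 Y4.21
G1 X21.00 Y12.00
; layer 2
G0 Z6.00
G0 X18.00 Y12.00
G1 X15.00 Y17.20
G1 X9.00 Y17.20
G1 X6.00 Y12.00
G1 X9.00 Y6.80
G1 X15.00 Y6.80
G1 X18.00 Y12.00
; layer 3
G0 Z9.00
G0 X15.00 Y12.00
G1 X13.50 Y14.60
G1 X10.50 Y14.60
G1 X9.00 Y12.00
G1 X10.50 Y9.40
G1 X13.50 Y9.40
G1 X15.00 Y12.00
M2 ; end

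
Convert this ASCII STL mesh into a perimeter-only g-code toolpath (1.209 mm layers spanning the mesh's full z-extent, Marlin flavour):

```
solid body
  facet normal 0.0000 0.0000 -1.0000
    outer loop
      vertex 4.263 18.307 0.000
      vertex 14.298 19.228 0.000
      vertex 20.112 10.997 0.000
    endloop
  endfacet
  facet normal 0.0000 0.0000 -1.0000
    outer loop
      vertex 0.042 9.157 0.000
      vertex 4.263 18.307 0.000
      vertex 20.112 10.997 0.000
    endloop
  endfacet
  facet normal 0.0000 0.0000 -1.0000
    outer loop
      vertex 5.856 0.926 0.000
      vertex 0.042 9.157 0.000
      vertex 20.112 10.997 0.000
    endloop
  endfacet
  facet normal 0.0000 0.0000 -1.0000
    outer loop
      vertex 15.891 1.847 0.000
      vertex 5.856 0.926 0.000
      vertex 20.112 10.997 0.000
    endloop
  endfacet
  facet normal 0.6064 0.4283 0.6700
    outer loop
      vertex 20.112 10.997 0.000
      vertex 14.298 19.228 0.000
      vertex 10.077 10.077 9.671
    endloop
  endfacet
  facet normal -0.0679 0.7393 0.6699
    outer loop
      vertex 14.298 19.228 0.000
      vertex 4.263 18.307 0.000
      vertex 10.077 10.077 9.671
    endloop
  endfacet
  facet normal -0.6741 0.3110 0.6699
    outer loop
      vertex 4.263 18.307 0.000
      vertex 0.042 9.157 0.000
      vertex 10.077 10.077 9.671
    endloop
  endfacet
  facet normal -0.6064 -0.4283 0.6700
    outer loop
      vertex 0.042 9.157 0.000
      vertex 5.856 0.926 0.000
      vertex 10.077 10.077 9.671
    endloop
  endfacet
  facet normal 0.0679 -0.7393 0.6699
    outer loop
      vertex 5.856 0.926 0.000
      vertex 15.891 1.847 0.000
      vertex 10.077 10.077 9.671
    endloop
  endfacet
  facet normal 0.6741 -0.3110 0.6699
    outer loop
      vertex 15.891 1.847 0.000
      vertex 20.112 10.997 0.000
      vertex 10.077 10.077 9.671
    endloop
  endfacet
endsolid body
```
; perimeter-only toolpath
G21 ; units = mm
G90 ; absolute positioning
G28 ; home
; layer 1
G0 Z1.209
G0 X18.858 Y10.882
G1 X13.770 Y18.084
G1 X4.990 Y17.278
G1 X1.296 Y9.272
G1 X6.384 Y2.070
G1 X15.164 Y2.876
G1 X18.858 Y10.882
; layer 2
G0 Z2.418
G0 X17.603 Y10.767
G1 X13.243 Y16.940
G1 X5.716 Y16.249
G1 X2.551 Y9.387
G1 X6.911 Y3.214
G1 X14.438 Y3.905
G1 X17.603 Y10.767
; layer 3
G0 Z3.627
G0 X16.349 Y10.652
G1 X12.715 Y15.796
G1 X6.443 Y15.221
G1 X3.805 Y9.502
G1 X7.439 Y4.358
G1 X13.711 Y4.933
G1 X16.349 Y10.652
; layer 4
G0 Z4.835
G0 X15.095 Y10.537
G1 X12.188 Y14.652
G1 X7.170 Y14.192
G1 X5.059 Y9.617
G1 X7.966 Y5.502
G1 X12.984 Y5.962
G1 X15.095 Y10.537
; layer 5
G0 Z6.044
G0 X13.840 Y10.422
G1 X11.660 Y13.509
G1 X7.897 Y13.163
G1 X6.314 Y9.732
G1 X8.494 Y6.645
G1 X12.257 Y6.991
G1 X13.840 Y10.422
; layer 6
G0 Z7.253
G0 X12.586 Y10.307
G1 X11.132 Y12.365
G1 X8.623 Y12.134
G1 X7.568 Y9.847
G1 X9.022 Y7.789
G1 X11.530 Y8.020
G1 X12.586 Y10.307
; layer 7
G0 Z8.462
G0 X11.331 Y10.192
G1 X10.605 Y11.221
G1 X9.350 Y11.106
G1 X8.823 Y9.962
G1 X9.549 Y8.933
G1 X10.804 Y9.048
G1 X11.331 Y10.192
M2 ; end

The solid is a regular 6-sided pyramid, base circumscribed radius ≈ 10.1 mm, apex at z ≈ 9.67 mm. Slicing at Δz = 1.209 mm — 8 equal slices spanning the solid's height, so layer i sits at z = i·h/8 — gives 7 non-empty perimeters. Each is a 6-segment closed polygon; G0 lifts to the layer z and rapids to the start vertex, then G1 traces the edges. The cross-section shrinks linearly with z (the slice at the apex is degenerate and omitted).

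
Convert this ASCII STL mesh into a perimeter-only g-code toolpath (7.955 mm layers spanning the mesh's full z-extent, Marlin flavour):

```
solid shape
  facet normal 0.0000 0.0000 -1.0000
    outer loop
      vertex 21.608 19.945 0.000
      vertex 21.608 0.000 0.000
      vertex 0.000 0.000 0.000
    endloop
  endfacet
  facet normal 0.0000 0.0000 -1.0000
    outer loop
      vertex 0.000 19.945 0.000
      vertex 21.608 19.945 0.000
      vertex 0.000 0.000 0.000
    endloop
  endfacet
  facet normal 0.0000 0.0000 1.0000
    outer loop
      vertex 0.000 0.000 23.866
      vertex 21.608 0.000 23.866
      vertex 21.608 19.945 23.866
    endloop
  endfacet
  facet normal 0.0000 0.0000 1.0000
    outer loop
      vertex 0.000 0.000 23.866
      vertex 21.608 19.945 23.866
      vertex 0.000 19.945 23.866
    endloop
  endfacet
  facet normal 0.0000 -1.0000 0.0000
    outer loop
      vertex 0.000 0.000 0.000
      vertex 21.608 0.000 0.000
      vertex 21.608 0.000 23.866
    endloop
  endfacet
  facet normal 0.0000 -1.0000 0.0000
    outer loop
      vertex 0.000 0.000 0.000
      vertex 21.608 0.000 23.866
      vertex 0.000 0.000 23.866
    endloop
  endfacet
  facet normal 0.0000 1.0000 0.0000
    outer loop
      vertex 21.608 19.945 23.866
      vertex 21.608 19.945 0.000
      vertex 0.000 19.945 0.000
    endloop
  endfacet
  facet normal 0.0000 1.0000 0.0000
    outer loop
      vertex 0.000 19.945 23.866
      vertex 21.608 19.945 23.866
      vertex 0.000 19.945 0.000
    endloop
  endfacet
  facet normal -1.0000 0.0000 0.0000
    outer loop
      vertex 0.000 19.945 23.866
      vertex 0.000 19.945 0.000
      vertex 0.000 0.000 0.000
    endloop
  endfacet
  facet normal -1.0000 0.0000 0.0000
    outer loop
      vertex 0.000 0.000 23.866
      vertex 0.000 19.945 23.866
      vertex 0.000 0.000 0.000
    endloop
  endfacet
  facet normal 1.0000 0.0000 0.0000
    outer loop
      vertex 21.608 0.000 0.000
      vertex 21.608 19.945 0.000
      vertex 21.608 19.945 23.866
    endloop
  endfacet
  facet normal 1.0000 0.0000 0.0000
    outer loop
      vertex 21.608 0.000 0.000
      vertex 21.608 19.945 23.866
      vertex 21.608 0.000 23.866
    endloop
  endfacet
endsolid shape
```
; perimeter-only toolpath
G21 ; units = mm
G90 ; absolute positioning
G28 ; home
; layer 1
G0 Z7.955
G0 X0.000 Y0.000
G1 X21.608 Y0.000
G1 X21.608 Y19.945
G1 X0.000 Y19.945
G1 X0.000 Y0.000
; layer 2
G0 Z15.911
G0 X0.000 Y0.000
G1 X21.608 Y0.000
G1 X21.608 Y19.945
G1 X0.000 Y19.945
G1 X0.000 Y0.000
; layer 3
G0 Z23.866
G0 X0.000 Y0.000
G1 X21.608 Y0.000
G1 X21.608 Y19.945
G1 X0.000 Y19.945
G1 X0.000 Y0.000
M2 ; end

The solid is a rectangular box, roughly 21.6 × 19.9 mm footprint and 23.9 mm tall. Slicing at Δz = 7.955 mm — 3 equal slices spanning the solid's height, so layer i sits at z = i·h/3 — gives 3 non-empty perimeters. Each is a 4-segment closed polygon; G0 lifts to the layer z and rapids to the start vertex, then G1 traces the edges.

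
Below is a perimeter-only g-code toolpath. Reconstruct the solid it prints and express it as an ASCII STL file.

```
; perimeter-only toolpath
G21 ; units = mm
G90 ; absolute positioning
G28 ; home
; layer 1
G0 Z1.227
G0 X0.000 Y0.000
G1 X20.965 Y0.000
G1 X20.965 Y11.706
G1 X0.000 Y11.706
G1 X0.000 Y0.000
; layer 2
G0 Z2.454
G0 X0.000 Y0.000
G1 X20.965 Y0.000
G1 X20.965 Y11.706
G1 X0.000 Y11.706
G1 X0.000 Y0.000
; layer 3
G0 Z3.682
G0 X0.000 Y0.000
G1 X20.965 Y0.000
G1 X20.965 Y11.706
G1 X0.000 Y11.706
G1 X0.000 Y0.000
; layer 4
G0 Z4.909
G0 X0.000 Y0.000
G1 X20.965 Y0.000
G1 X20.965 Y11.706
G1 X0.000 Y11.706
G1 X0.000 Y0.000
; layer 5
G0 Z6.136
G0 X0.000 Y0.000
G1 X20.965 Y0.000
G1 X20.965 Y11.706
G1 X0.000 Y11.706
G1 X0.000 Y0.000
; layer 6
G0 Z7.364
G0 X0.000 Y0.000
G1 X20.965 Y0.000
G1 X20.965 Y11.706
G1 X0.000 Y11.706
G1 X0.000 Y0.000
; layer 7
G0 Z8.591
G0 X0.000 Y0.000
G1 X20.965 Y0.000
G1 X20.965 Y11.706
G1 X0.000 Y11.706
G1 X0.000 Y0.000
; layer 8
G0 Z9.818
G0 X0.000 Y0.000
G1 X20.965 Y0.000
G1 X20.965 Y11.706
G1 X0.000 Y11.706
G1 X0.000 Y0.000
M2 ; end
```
solid part
  facet normal 0.0000 0.0000 -1.0000
    outer loop
      vertex 20.965 11.706 0.000
      vertex 20.965 0.000 0.000
      vertex 0.000 0.000 0.000
    endloop
  endfacet
  facet normal 0.0000 0.0000 -1.0000
    outer loop
      vertex 0.000 11.706 0.000
      vertex 20.965 11.706 0.000
      vertex 0.000 0.000 0.000
    endloop
  endfacet
  facet normal 0.0000 0.0000 1.0000
    outer loop
      vertex 0.000 0.000 9.818
      vertex 20.965 0.000 9.818
      vertex 20.965 11.706 9.818
    endloop
  endfacet
  facet normal 0.0000 0.0000 1.0000
    outer loop
      vertex 0.000 0.000 9.818
      vertex 20.965 11.706 9.818
      vertex 0.000 11.706 9.818
    endloop
  endfacet
  facet normal 0.0000 -1.0000 0.0000
    outer loop
      vertex 0.000 0.000 0.000
      vertex 20.965 0.000 0.000
      vertex 20.965 0.000 9.818
    endloop
  endfacet
  facet normal 0.0000 -1.0000 0.0000
    outer loop
      vertex 0.000 0.000 0.000
      vertex 20.965 0.000 9.818
      vertex 0.000 0.000 9.818
    endloop
  endfacet
  facet normal 0.0000 1.0000 0.0000
    outer loop
      vertex 20.965 11.706 9.818
      vertex 20.965 11.706 0.000
      vertex 0.000 11.706 0.000
    endloop
  endfacet
  facet normal 0.0000 1.0000 0.0000
    outer loop
      vertex 0.000 11.706 9.818
      vertex 20.965 11.706 9.818
      vertex 0.000 11.706 0.000
    endloop
  endfacet
  facet normal -1.0000 0.0000 0.0000
    outer loop
      vertex 0.000 11.706 9.818
      vertex 0.000 11.706 0.000
      vertex 0.000 0.000 0.000
    endloop
  endfacet
  facet normal -1.0000 0.0000 0.0000
    outer loop
      vertex 0.000 0.000 9.818
      vertex 0.000 11.706 9.818
      vertex 0.000 0.000 0.000
    endloop
  endfacet
  facet normal 1.0000 0.0000 0.0000
    outer loop
      vertex 20.965 0.000 0.000
      vertex 20.965 11.706 0.000
      vertex 20.965 11.706 9.818
    endloop
  endfacet
  facet normal 1.0000 0.0000 0.0000
    outer loop
      vertex 20.965 0.000 0.000
      vertex 20.965 11.706 9.818
      vertex 20.965 0.000 9.818
    endloop
  endfacet
endsolid part

The G0 Z moves step by Δz≈1.227 mm. Every layer's G1 loop is the same polygon, so the solid is a straight extrusion of it from z=0 to z≈9.82. Closing with flat bottom and top caps and triangulating gives 12 facets — a rectangular box, roughly 21 × 11.7 mm footprint and 9.82 mm tall.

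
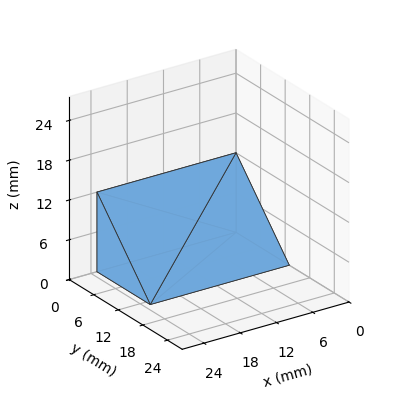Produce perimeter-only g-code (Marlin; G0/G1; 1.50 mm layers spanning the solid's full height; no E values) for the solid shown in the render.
Reading the render: the shape is a wedge (ramp): 23 × 13 mm base, rising to 12 mm along the y=0 edge and sloping linearly to z=0 at y=13 (dimensions read to the nearest mm from the axis ticks). For the g-code, the solid's height is divided into equal slices at the stated Δz and each level perimeter traced with G1 moves after a G0 lift.

; perimeter-only toolpath
G21 ; units = mm
G90 ; absolute positioning
G28 ; home
; layer 1
G0 Z1.50
G0 X0.00 Y0.00
G1 X23.00 Y0.00
G1 X23.00 Y11.38
G1 X0.00 Y11.38
G1 X0.00 Y0.00
; layer 2
G0 Z3.00
G0 X0.00 Y0.00
G1 X23.00 Y0.00
G1 X23.00 Y9.75
G1 X0.00 Y9.75
G1 X0.00 Y0.00
; layer 3
G0 Z4.50
G0 X0.00 Y0.00
G1 X23.00 Y0.00
G1 X23.00 Y8.12
G1 X0.00 Y8.12
G1 X0.00 Y0.00
; layer 4
G0 Z6.00
G0 X0.00 Y0.00
G1 X23.00 Y0.00
G1 X23.00 Y6.50
G1 X0.00 Y6.50
G1 X0.00 Y0.00
; layer 5
G0 Z7.50
G0 X0.00 Y0.00
G1 X23.00 Y0.00
G1 X23.00 Y4.88
G1 X0.00 Y4.88
G1 X0.00 Y0.00
; layer 6
G0 Z9.00
G0 X0.00 Y0.00
G1 X23.00 Y0.00
G1 X23.00 Y3.25
G1 X0.00 Y3.25
G1 X0.00 Y0.00
; layer 7
G0 Z10.50
G0 X0.00 Y0.00
G1 X23.00 Y0.00
G1 X23.00 Y1.62
G1 X0.00 Y1.62
G1 X0.00 Y0.00
M2 ; end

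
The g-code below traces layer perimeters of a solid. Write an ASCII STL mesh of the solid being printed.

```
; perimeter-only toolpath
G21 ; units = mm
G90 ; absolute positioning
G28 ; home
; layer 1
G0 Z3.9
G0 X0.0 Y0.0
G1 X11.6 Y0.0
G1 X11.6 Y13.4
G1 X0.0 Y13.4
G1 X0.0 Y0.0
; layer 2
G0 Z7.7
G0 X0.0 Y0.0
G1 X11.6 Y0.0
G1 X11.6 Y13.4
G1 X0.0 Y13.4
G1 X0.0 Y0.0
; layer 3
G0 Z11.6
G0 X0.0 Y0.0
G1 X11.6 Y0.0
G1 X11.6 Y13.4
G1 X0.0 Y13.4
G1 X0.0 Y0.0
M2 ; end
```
solid part
  facet normal 0.0000 0.0000 -1.0000
    outer loop
      vertex 11.6 13.4 0.0
      vertex 11.6 0.0 0.0
      vertex 0.0 0.0 0.0
    endloop
  endfacet
  facet normal 0.0000 0.0000 -1.0000
    outer loop
      vertex 0.0 13.4 0.0
      vertex 11.6 13.4 0.0
      vertex 0.0 0.0 0.0
    endloop
  endfacet
  facet normal 0.0000 0.0000 1.0000
    outer loop
      vertex 0.0 0.0 11.6
      vertex 11.6 0.0 11.6
      vertex 11.6 13.4 11.6
    endloop
  endfacet
  facet normal 0.0000 0.0000 1.0000
    outer loop
      vertex 0.0 0.0 11.6
      vertex 11.6 13.4 11.6
      vertex 0.0 13.4 11.6
    endloop
  endfacet
  facet normal 0.0000 -1.0000 0.0000
    outer loop
      vertex 0.0 0.0 0.0
      vertex 11.6 0.0 0.0
      vertex 11.6 0.0 11.6
    endloop
  endfacet
  facet normal 0.0000 -1.0000 0.0000
    outer loop
      vertex 0.0 0.0 0.0
      vertex 11.6 0.0 11.6
      vertex 0.0 0.0 11.6
    endloop
  endfacet
  facet normal 0.0000 1.0000 0.0000
    outer loop
      vertex 11.6 13.4 11.6
      vertex 11.6 13.4 0.0
      vertex 0.0 13.4 0.0
    endloop
  endfacet
  facet normal 0.0000 1.0000 0.0000
    outer loop
      vertex 0.0 13.4 11.6
      vertex 11.6 13.4 11.6
      vertex 0.0 13.4 0.0
    endloop
  endfacet
  facet normal -1.0000 0.0000 0.0000
    outer loop
      vertex 0.0 13.4 11.6
      vertex 0.0 13.4 0.0
      vertex 0.0 0.0 0.0
    endloop
  endfacet
  facet normal -1.0000 0.0000 0.0000
    outer loop
      vertex 0.0 0.0 11.6
      vertex 0.0 13.4 11.6
      vertex 0.0 0.0 0.0
    endloop
  endfacet
  facet normal 1.0000 0.0000 0.0000
    outer loop
      vertex 11.6 0.0 0.0
      vertex 11.6 13.4 0.0
      vertex 11.6 13.4 11.6
    endloop
  endfacet
  facet normal 1.0000 0.0000 0.0000
    outer loop
      vertex 11.6 0.0 0.0
      vertex 11.6 13.4 11.6
      vertex 11.6 0.0 11.6
    endloop
  endfacet
endsolid part

The G0 Z moves step by Δz≈3.9 mm. Every layer's G1 loop is the same polygon, so the solid is a straight extrusion of it from z=0 to z≈11.6. Closing with flat bottom and top caps and triangulating gives 12 facets — a rectangular box, roughly 11.6 × 13.4 mm footprint and 11.6 mm tall.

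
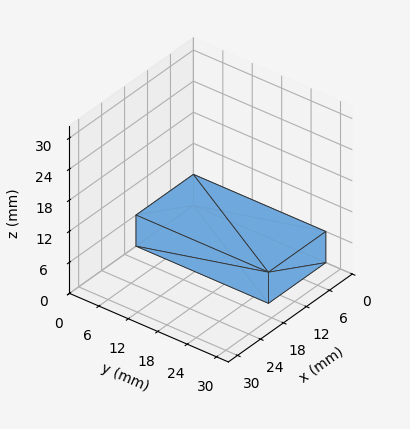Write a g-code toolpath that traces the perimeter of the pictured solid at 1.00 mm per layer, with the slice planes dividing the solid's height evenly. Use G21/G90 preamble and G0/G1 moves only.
Reading the render: the shape is a rectangular box, roughly 15 × 27 mm footprint and 6 mm tall (dimensions read to the nearest mm from the axis ticks). For the g-code, the solid's height is divided into equal slices at the stated Δz and each level perimeter traced with G1 moves after a G0 lift.

; perimeter-only toolpath
G21 ; units = mm
G90 ; absolute positioning
G28 ; home
; layer 1
G0 Z1.00
G0 X0.00 Y0.00
G1 X15.00 Y0.00
G1 X15.00 Y27.00
G1 X0.00 Y27.00
G1 X0.00 Y0.00
; layer 2
G0 Z2.00
G0 X0.00 Y0.00
G1 X15.00 Y0.00
G1 X15.00 Y27.00
G1 X0.00 Y27.00
G1 X0.00 Y0.00
; layer 3
G0 Z3.00
G0 X0.00 Y0.00
G1 X15.00 Y0.00
G1 X15.00 Y27.00
G1 X0.00 Y27.00
G1 X0.00 Y0.00
; layer 4
G0 Z4.00
G0 X0.00 Y0.00
G1 X15.00 Y0.00
G1 X15.00 Y27.00
G1 X0.00 Y27.00
G1 X0.00 Y0.00
; layer 5
G0 Z5.00
G0 X0.00 Y0.00
G1 X15.00 Y0.00
G1 X15.00 Y27.00
G1 X0.00 Y27.00
G1 X0.00 Y0.00
; layer 6
G0 Z6.00
G0 X0.00 Y0.00
G1 X15.00 Y0.00
G1 X15.00 Y27.00
G1 X0.00 Y27.00
G1 X0.00 Y0.00
M2 ; end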